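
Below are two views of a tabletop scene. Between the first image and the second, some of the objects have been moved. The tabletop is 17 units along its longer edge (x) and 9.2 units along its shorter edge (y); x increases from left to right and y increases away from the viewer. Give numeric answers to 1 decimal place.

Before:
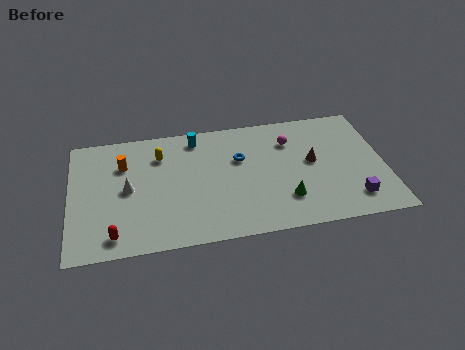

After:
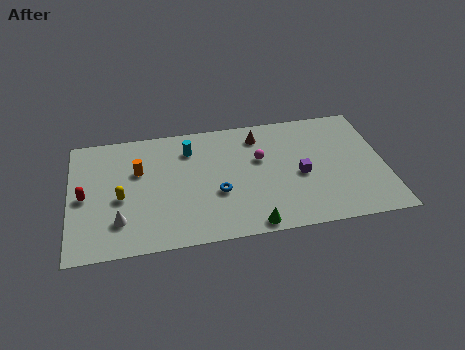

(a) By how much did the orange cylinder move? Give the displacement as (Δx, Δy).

(0.8, -0.6)

The orange cylinder started near (2.9, 6.5) and ended near (3.7, 5.9).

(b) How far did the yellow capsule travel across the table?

3.6

From (4.9, 6.9) to (2.7, 4.0), the yellow capsule covered √(2.2² + 2.9²) ≈ 3.6 units.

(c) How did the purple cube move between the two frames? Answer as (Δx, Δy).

(-2.7, 2.3)

From the two frames, the purple cube sits at roughly (15.1, 1.8) before and (12.4, 4.1) after.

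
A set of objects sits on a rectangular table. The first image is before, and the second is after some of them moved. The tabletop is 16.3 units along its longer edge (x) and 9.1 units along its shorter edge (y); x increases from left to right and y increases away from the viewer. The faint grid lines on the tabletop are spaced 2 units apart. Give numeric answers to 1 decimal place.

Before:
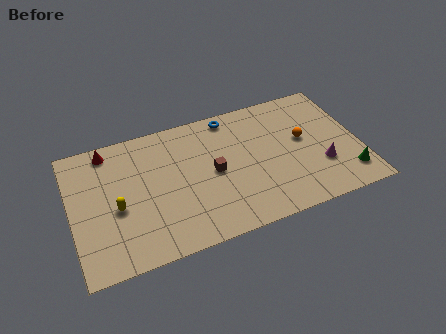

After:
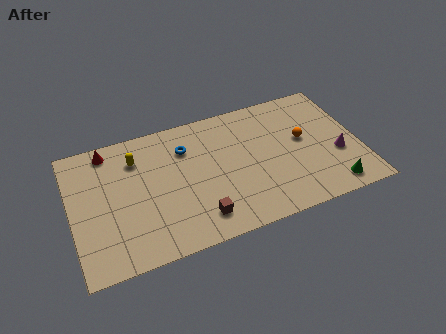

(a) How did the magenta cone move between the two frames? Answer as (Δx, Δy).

(1.0, 0.5)

The magenta cone was at about (14.0, 2.9) and moved to about (15.0, 3.4).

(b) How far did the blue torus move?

3.0

The blue torus moved from about (9.3, 8.1) to (6.6, 6.7), a distance of √(2.7² + 1.4²) ≈ 3.0.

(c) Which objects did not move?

the orange sphere and the red cone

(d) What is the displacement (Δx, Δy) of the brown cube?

(-1.1, -2.8)

The brown cube was at about (8.0, 4.5) and moved to about (6.9, 1.7).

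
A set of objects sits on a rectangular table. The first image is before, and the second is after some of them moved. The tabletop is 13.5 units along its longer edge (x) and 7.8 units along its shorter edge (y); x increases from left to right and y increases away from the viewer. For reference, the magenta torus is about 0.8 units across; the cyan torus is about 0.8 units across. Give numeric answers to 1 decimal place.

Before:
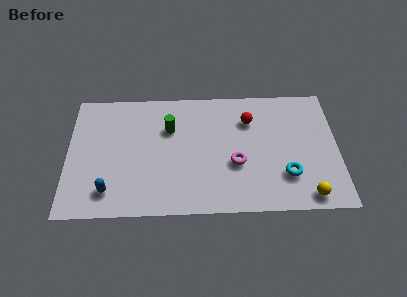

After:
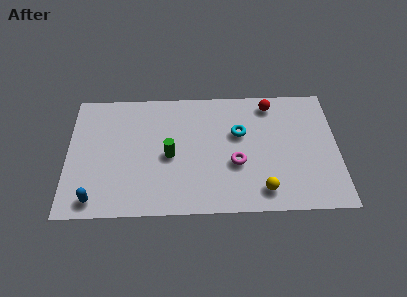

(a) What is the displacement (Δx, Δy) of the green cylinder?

(0.0, -1.7)

From the two frames, the green cylinder sits at roughly (5.1, 5.3) before and (5.1, 3.6) after.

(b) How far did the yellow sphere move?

2.2

The yellow sphere moved from about (11.9, 0.9) to (9.7, 1.3), a distance of √(2.2² + 0.4²) ≈ 2.2.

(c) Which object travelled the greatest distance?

the cyan torus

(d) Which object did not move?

the magenta torus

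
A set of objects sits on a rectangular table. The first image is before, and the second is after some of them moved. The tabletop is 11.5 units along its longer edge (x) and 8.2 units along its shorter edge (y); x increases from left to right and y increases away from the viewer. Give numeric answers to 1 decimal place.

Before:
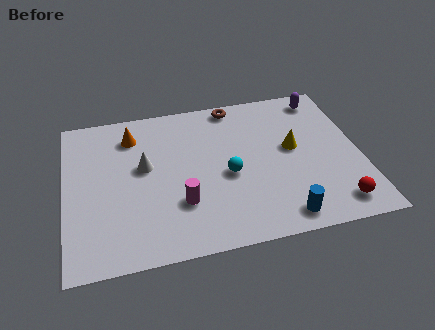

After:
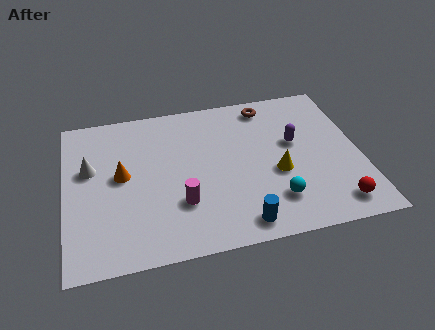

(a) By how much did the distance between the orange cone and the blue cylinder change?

-2.2

They were about 7.8 units apart before and 5.6 after — 2.2 units closer together.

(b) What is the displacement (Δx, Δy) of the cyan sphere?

(1.7, -1.7)

From the two frames, the cyan sphere sits at roughly (6.3, 3.6) before and (8.0, 1.9) after.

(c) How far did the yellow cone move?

1.4

From (8.9, 4.5) to (8.2, 3.3), the yellow cone covered √(0.7² + 1.2²) ≈ 1.4 units.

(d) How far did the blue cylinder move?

1.6

The blue cylinder was near (8.2, 1.0) before and (6.6, 1.0) after, so it travelled √(1.6² + 0.0²) ≈ 1.6 units.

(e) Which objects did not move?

the red sphere and the magenta cylinder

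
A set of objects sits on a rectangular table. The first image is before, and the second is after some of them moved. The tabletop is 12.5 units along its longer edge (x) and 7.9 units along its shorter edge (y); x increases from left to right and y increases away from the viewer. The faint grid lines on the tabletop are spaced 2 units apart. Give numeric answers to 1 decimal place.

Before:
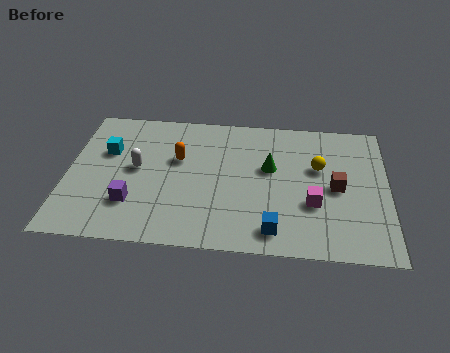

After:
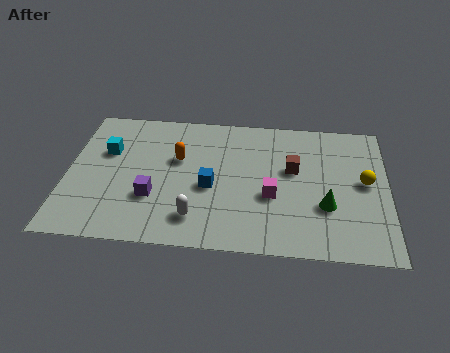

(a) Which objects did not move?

the orange capsule and the cyan cube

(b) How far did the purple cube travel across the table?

0.9

The purple cube was near (2.6, 2.2) before and (3.4, 2.6) after, so it travelled √(0.8² + 0.4²) ≈ 0.9 units.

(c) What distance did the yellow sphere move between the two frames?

1.9

The yellow sphere was near (9.8, 4.9) before and (11.6, 4.2) after, so it travelled √(1.8² + 0.7²) ≈ 1.9 units.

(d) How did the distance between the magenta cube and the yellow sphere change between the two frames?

+1.7

Before: roughly 2.1 units apart; after: 3.8. That's 1.7 units further apart.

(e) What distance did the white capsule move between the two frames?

3.5

The white capsule was near (2.7, 4.2) before and (5.1, 1.6) after, so it travelled √(2.4² + 2.6²) ≈ 3.5 units.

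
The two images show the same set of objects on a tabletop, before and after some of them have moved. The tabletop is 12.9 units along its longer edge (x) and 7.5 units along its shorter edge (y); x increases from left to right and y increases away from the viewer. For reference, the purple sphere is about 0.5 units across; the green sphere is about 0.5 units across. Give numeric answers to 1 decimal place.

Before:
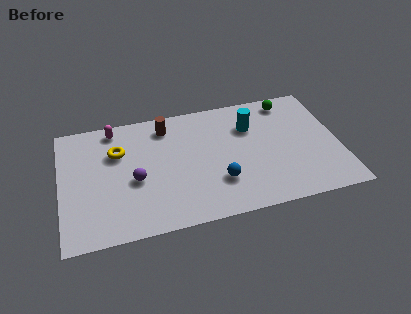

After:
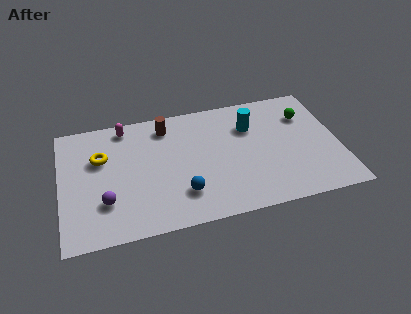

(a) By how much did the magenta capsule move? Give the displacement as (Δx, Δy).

(0.5, 0.0)

The magenta capsule started near (2.6, 6.6) and ended near (3.1, 6.6).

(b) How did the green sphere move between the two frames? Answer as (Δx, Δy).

(0.7, -1.1)

The green sphere started near (10.8, 6.5) and ended near (11.5, 5.4).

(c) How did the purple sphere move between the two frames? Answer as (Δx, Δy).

(-1.4, -1.0)

From the two frames, the purple sphere sits at roughly (3.4, 3.2) before and (2.0, 2.2) after.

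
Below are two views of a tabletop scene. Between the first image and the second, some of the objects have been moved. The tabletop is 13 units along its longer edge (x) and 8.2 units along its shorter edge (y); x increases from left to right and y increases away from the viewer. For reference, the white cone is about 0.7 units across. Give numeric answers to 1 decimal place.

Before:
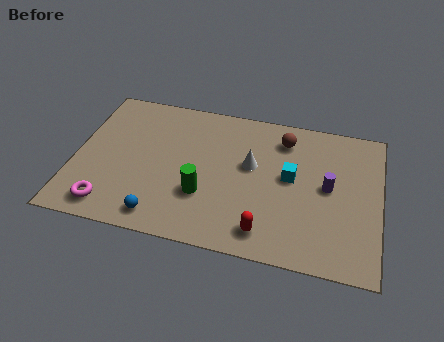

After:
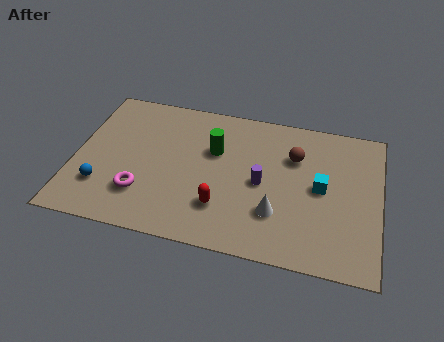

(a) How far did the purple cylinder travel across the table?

2.8

The purple cylinder moved from about (10.8, 4.3) to (8.0, 3.9), a distance of √(2.8² + 0.4²) ≈ 2.8.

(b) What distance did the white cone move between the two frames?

2.7

The white cone moved from about (7.5, 4.8) to (8.7, 2.4), a distance of √(1.2² + 2.4²) ≈ 2.7.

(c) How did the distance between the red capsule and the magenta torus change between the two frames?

-3.2

They were about 6.6 units apart before and 3.4 after — 3.2 units closer together.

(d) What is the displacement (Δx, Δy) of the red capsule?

(-1.9, 0.9)

The red capsule started near (8.3, 1.3) and ended near (6.4, 2.2).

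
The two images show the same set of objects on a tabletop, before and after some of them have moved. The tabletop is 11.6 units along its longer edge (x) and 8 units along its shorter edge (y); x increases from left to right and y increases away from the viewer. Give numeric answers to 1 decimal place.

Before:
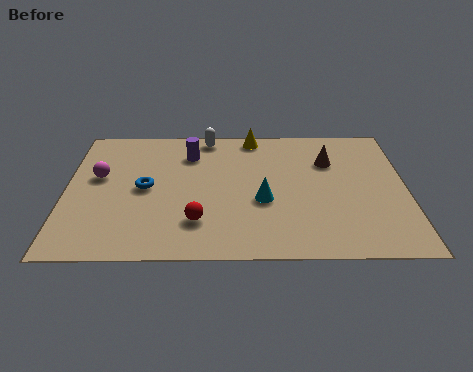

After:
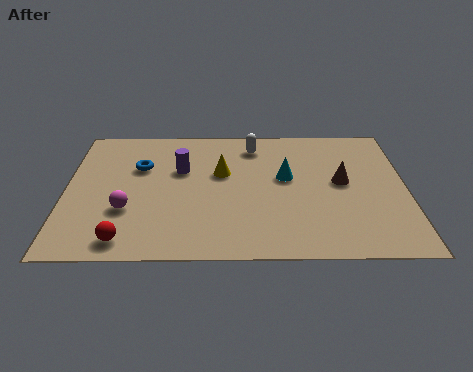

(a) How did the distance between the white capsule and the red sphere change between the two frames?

+1.9

The distance was about 5.2 in the first image and 7.1 in the second, so they moved 1.9 units further apart.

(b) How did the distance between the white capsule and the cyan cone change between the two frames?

-2.1

Before: roughly 4.4 units apart; after: 2.3. That's 2.1 units closer together.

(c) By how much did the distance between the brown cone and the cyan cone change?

-1.4

They were about 3.3 units apart before and 1.9 after — 1.4 units closer together.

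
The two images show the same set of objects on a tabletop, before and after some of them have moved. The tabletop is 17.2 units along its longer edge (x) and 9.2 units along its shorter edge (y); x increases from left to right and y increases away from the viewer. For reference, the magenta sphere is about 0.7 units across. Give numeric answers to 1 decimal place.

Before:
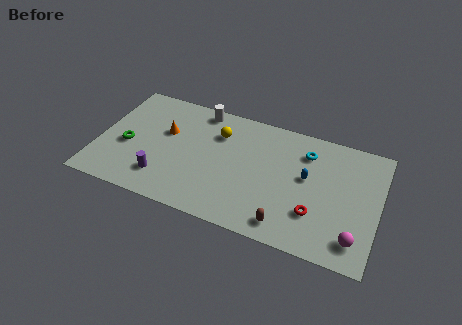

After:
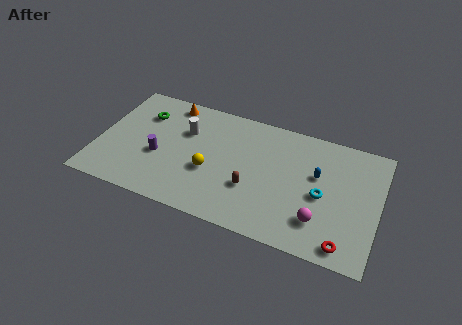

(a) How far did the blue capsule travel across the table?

0.7

The blue capsule moved from about (12.8, 5.2) to (13.4, 5.6), a distance of √(0.6² + 0.4²) ≈ 0.7.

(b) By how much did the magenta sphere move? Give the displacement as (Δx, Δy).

(-2.2, 0.6)

The magenta sphere started near (16.0, 1.7) and ended near (13.8, 2.3).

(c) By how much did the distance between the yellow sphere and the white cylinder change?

+1.2

The distance was about 2.0 in the first image and 3.2 in the second, so they moved 1.2 units further apart.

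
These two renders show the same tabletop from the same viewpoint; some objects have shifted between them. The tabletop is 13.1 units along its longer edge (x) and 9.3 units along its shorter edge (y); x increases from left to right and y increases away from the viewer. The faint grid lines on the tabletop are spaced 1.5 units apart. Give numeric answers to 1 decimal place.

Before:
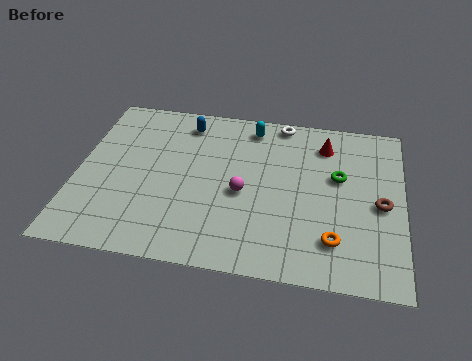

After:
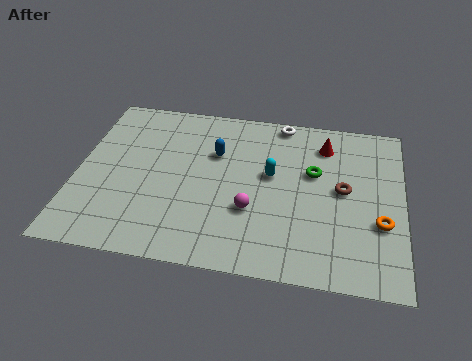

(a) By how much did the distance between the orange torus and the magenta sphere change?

+0.9

They were about 4.2 units apart before and 5.1 after — 0.9 units further apart.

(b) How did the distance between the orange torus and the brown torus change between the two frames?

-0.6

Before: roughly 2.8 units apart; after: 2.2. That's 0.6 units closer together.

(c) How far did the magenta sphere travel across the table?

1.0

From (6.7, 4.1) to (7.1, 3.2), the magenta sphere covered √(0.4² + 0.9²) ≈ 1.0 units.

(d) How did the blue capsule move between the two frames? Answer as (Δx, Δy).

(1.3, -1.6)

The blue capsule started near (4.2, 7.8) and ended near (5.5, 6.2).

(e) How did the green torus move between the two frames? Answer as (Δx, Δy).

(-1.0, 0.1)

The green torus was at about (10.5, 5.6) and moved to about (9.5, 5.7).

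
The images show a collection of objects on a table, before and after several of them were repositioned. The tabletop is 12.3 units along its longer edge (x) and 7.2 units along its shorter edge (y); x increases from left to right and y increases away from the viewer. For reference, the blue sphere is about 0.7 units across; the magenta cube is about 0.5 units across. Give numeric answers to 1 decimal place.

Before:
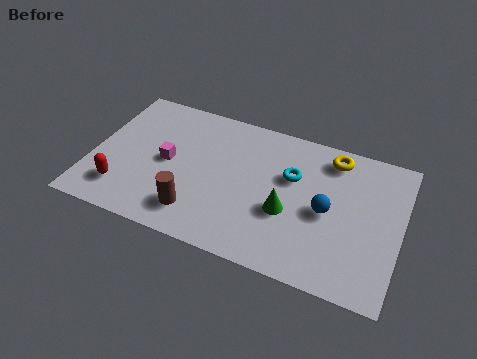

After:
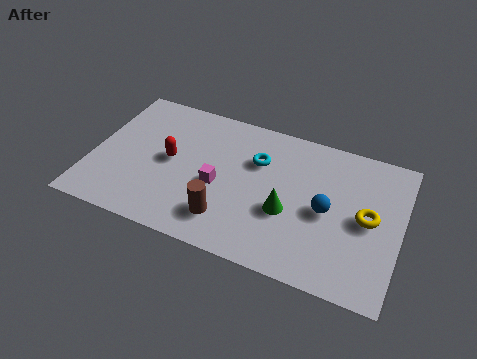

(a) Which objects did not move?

the blue sphere and the green cone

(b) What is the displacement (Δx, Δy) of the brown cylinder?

(1.2, 0.1)

The brown cylinder was at about (4.4, 1.5) and moved to about (5.6, 1.6).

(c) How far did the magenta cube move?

2.2

The magenta cube was near (3.0, 3.6) before and (5.1, 3.1) after, so it travelled √(2.1² + 0.5²) ≈ 2.2 units.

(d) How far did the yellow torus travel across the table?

3.0

From (9.4, 6.1) to (11.0, 3.6), the yellow torus covered √(1.6² + 2.5²) ≈ 3.0 units.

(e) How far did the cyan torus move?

1.4

From (7.9, 4.6) to (6.5, 4.9), the cyan torus covered √(1.4² + 0.3²) ≈ 1.4 units.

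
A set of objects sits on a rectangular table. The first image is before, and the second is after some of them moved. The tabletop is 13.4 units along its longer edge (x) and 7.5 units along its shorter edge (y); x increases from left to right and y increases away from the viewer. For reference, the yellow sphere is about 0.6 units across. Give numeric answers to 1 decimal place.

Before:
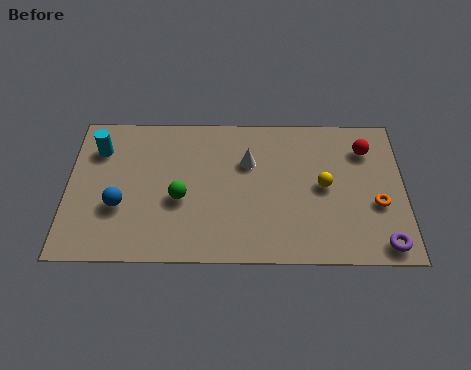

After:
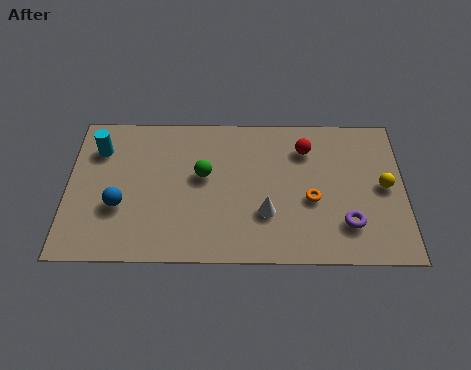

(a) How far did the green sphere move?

1.5

The green sphere was near (4.5, 3.1) before and (5.4, 4.3) after, so it travelled √(0.9² + 1.2²) ≈ 1.5 units.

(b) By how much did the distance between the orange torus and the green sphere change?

-3.3

The distance was about 7.8 in the first image and 4.5 in the second, so they moved 3.3 units closer together.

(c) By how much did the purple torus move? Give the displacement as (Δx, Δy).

(-1.4, 1.0)

From the two frames, the purple torus sits at roughly (12.5, 0.9) before and (11.1, 1.9) after.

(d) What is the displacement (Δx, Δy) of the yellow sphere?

(2.4, 0.0)

The yellow sphere started near (10.2, 3.8) and ended near (12.6, 3.8).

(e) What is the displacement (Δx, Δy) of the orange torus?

(-2.6, 0.2)

The orange torus started near (12.3, 2.9) and ended near (9.7, 3.1).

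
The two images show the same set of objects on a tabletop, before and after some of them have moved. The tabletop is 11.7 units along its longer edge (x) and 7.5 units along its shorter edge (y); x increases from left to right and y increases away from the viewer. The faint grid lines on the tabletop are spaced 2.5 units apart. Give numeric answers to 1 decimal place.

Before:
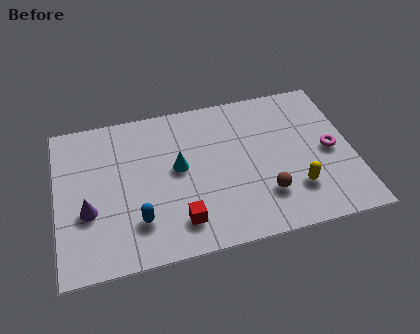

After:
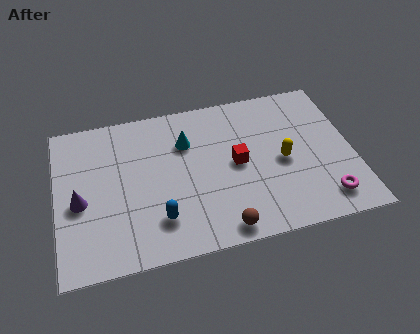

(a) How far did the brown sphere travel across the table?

2.2

From (8.1, 2.0) to (6.3, 0.8), the brown sphere covered √(1.8² + 1.2²) ≈ 2.2 units.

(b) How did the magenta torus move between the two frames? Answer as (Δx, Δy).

(-0.4, -2.3)

From the two frames, the magenta torus sits at roughly (10.8, 3.6) before and (10.4, 1.3) after.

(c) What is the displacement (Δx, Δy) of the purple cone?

(-0.3, 0.5)

From the two frames, the purple cone sits at roughly (1.2, 2.8) before and (0.9, 3.3) after.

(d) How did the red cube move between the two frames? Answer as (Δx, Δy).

(2.4, 2.3)

The red cube started near (4.7, 1.5) and ended near (7.1, 3.8).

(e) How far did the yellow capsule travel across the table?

1.6

The yellow capsule was near (9.3, 2.0) before and (8.9, 3.5) after, so it travelled √(0.4² + 1.5²) ≈ 1.6 units.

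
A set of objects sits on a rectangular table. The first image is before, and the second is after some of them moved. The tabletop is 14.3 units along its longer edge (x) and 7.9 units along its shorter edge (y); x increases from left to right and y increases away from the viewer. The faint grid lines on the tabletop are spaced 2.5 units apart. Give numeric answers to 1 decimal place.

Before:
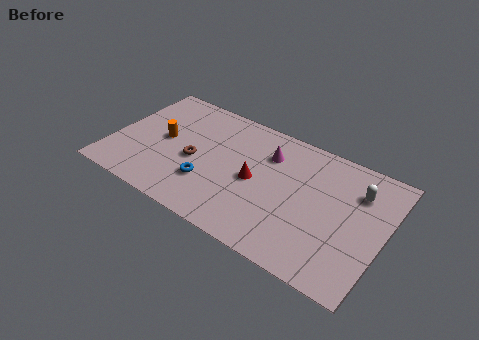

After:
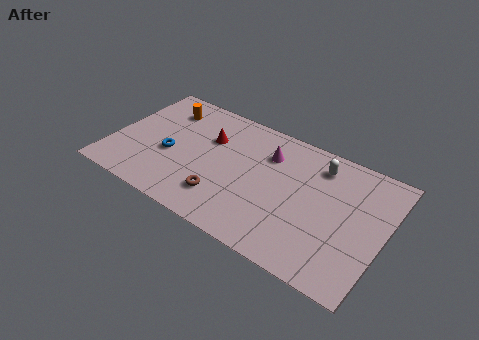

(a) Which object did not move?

the magenta cone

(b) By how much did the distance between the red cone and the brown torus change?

+0.4

Before: roughly 3.2 units apart; after: 3.6. That's 0.4 units further apart.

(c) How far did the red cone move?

3.1

The red cone was near (7.6, 3.8) before and (4.9, 5.3) after, so it travelled √(2.7² + 1.5²) ≈ 3.1 units.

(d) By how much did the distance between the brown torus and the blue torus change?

+2.0

The distance was about 1.4 in the first image and 3.4 in the second, so they moved 2.0 units further apart.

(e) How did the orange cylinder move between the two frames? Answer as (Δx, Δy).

(-0.3, 2.1)

From the two frames, the orange cylinder sits at roughly (2.6, 4.1) before and (2.3, 6.2) after.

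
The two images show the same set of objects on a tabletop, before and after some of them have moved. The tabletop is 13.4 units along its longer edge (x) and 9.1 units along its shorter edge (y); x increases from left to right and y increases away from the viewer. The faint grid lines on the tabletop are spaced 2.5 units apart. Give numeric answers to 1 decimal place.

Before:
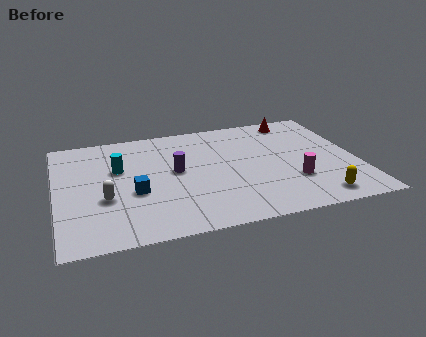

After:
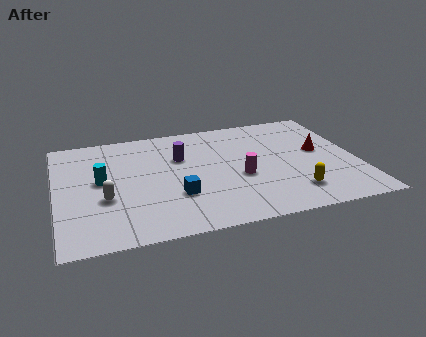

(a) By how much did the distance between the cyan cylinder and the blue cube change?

+1.6

Before: roughly 2.2 units apart; after: 3.8. That's 1.6 units further apart.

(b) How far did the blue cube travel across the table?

1.9

From (3.4, 3.6) to (5.2, 2.9), the blue cube covered √(1.8² + 0.7²) ≈ 1.9 units.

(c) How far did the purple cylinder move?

1.1

From (5.3, 4.9) to (5.6, 6.0), the purple cylinder covered √(0.3² + 1.1²) ≈ 1.1 units.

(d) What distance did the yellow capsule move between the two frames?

1.2

The yellow capsule was near (11.3, 1.2) before and (10.3, 1.9) after, so it travelled √(1.0² + 0.7²) ≈ 1.2 units.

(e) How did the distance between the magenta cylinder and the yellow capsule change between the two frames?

+1.0

Before: roughly 1.8 units apart; after: 2.8. That's 1.0 units further apart.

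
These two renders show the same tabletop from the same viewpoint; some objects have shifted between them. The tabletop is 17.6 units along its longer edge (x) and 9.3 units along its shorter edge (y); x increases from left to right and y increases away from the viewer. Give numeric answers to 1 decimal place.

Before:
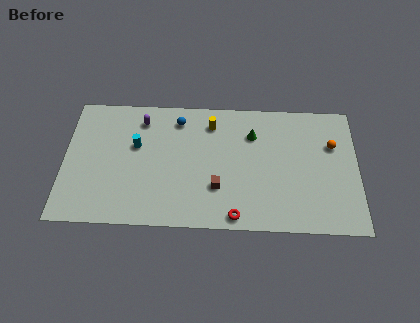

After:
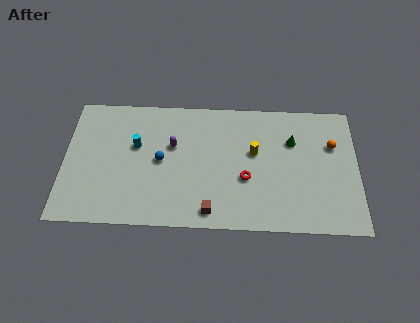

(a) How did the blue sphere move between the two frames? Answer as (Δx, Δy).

(-1.0, -3.0)

The blue sphere started near (6.8, 7.7) and ended near (5.8, 4.7).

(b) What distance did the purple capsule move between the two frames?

2.6

The purple capsule was near (4.6, 7.6) before and (6.5, 5.8) after, so it travelled √(1.9² + 1.8²) ≈ 2.6 units.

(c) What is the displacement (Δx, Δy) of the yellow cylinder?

(2.6, -2.0)

The yellow cylinder was at about (8.8, 7.5) and moved to about (11.4, 5.5).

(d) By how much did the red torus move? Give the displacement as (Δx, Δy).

(0.6, 2.7)

From the two frames, the red torus sits at roughly (10.3, 0.9) before and (10.9, 3.6) after.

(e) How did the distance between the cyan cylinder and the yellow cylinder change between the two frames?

+2.3

They were about 4.8 units apart before and 7.1 after — 2.3 units further apart.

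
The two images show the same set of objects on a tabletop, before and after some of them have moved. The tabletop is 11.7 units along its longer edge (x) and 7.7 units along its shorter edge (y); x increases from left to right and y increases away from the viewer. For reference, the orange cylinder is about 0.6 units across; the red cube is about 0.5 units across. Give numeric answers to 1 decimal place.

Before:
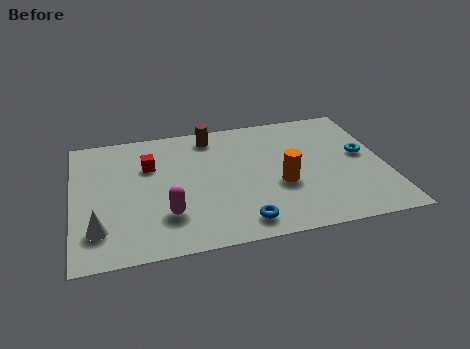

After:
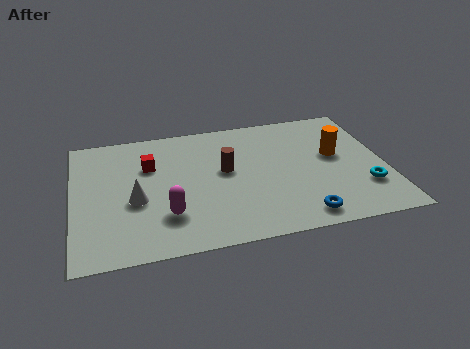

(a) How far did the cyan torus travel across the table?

2.0

The cyan torus moved from about (10.9, 4.2) to (10.8, 2.2), a distance of √(0.1² + 2.0²) ≈ 2.0.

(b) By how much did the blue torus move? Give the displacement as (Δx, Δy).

(2.2, -0.1)

From the two frames, the blue torus sits at roughly (6.1, 1.1) before and (8.3, 1.0) after.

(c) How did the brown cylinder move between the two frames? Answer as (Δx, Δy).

(0.4, -2.3)

The brown cylinder started near (5.3, 6.6) and ended near (5.7, 4.3).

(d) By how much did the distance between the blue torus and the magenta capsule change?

+2.1

They were about 2.9 units apart before and 5.0 after — 2.1 units further apart.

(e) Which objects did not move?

the magenta capsule and the red cube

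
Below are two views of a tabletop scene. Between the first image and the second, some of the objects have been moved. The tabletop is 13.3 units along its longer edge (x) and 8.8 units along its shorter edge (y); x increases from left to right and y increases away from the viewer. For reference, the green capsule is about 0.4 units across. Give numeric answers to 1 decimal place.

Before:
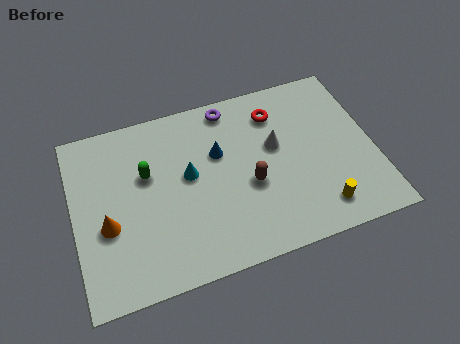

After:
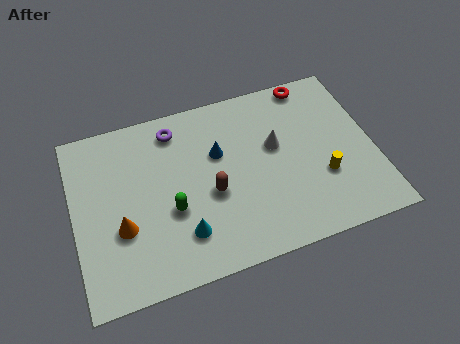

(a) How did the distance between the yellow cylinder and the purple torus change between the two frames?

+0.4

The distance was about 7.2 in the first image and 7.6 in the second, so they moved 0.4 units further apart.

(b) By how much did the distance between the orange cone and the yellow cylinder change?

-0.5

The distance was about 9.4 in the first image and 8.9 in the second, so they moved 0.5 units closer together.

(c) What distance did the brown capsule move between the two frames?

1.7

The brown capsule moved from about (7.7, 3.6) to (6.0, 3.7), a distance of √(1.7² + 0.1²) ≈ 1.7.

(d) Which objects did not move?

the blue cone and the white cone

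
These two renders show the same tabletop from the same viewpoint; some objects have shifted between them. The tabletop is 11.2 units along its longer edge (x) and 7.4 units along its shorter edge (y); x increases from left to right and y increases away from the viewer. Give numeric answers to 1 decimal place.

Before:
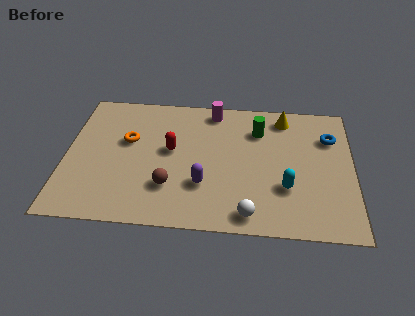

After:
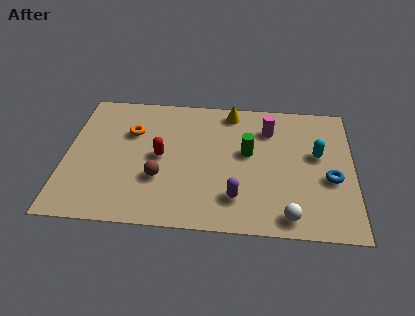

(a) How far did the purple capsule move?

1.4

From (5.4, 2.3) to (6.7, 1.7), the purple capsule covered √(1.3² + 0.6²) ≈ 1.4 units.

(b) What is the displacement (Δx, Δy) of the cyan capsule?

(1.2, 1.9)

From the two frames, the cyan capsule sits at roughly (8.6, 2.4) before and (9.8, 4.3) after.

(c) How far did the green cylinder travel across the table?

1.4

From (7.5, 5.5) to (7.1, 4.2), the green cylinder covered √(0.4² + 1.3²) ≈ 1.4 units.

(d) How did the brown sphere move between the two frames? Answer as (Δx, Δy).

(-0.4, 0.4)

The brown sphere was at about (4.1, 2.1) and moved to about (3.7, 2.5).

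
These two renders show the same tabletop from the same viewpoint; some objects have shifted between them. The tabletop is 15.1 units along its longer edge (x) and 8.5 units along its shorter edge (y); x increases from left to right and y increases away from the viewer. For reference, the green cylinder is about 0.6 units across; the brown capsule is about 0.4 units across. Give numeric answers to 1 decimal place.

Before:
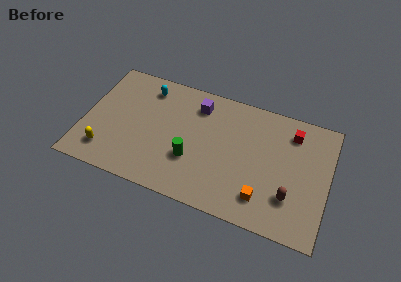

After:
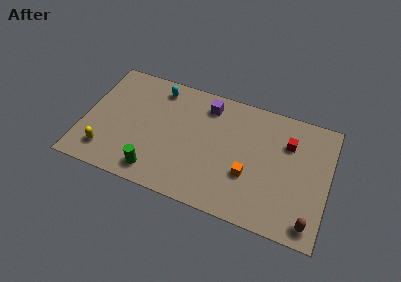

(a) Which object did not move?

the yellow capsule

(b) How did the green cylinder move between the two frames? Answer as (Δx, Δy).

(-2.1, -1.6)

The green cylinder was at about (6.8, 2.9) and moved to about (4.7, 1.3).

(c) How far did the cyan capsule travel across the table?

0.7

From (3.6, 7.0) to (4.3, 7.2), the cyan capsule covered √(0.7² + 0.2²) ≈ 0.7 units.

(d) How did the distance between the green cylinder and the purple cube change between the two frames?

+2.4

Before: roughly 3.9 units apart; after: 6.3. That's 2.4 units further apart.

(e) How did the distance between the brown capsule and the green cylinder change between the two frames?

+3.4

They were about 6.1 units apart before and 9.5 after — 3.4 units further apart.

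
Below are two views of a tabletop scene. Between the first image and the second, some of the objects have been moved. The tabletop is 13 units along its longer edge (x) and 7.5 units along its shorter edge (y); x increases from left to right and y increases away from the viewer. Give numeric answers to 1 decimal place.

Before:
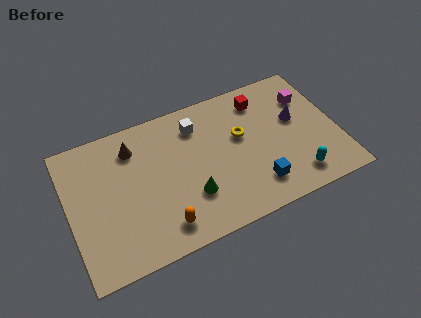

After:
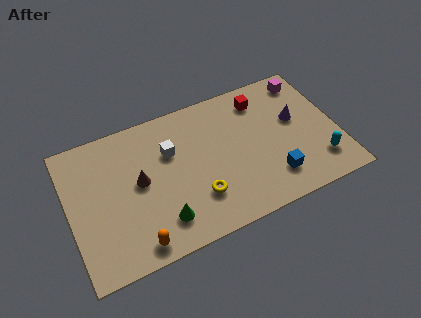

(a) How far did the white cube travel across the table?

1.7

The white cube was near (6.4, 5.9) before and (5.0, 5.0) after, so it travelled √(1.4² + 0.9²) ≈ 1.7 units.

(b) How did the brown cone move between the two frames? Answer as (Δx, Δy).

(0.1, -1.9)

The brown cone was at about (3.3, 5.9) and moved to about (3.4, 4.0).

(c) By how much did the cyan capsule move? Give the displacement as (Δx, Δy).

(1.2, 0.4)

The cyan capsule was at about (10.7, 1.3) and moved to about (11.9, 1.7).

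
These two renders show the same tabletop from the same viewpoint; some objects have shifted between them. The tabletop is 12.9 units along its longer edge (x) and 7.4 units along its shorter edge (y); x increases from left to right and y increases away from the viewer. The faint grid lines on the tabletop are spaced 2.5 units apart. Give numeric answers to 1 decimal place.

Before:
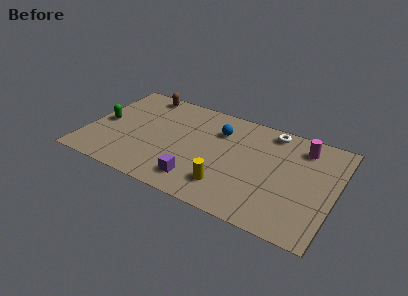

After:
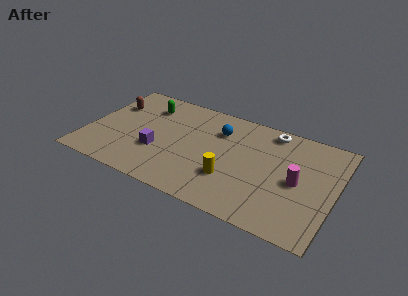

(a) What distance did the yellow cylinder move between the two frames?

0.6

The yellow cylinder was near (7.6, 1.7) before and (7.7, 2.3) after, so it travelled √(0.1² + 0.6²) ≈ 0.6 units.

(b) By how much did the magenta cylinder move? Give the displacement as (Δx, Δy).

(0.0, -2.5)

The magenta cylinder was at about (11.0, 6.0) and moved to about (11.0, 3.5).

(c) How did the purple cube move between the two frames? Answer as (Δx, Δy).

(-2.3, 1.2)

The purple cube was at about (6.1, 1.4) and moved to about (3.8, 2.6).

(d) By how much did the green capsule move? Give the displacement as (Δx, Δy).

(2.0, 2.1)

The green capsule started near (0.8, 3.6) and ended near (2.8, 5.7).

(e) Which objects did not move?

the blue sphere and the white torus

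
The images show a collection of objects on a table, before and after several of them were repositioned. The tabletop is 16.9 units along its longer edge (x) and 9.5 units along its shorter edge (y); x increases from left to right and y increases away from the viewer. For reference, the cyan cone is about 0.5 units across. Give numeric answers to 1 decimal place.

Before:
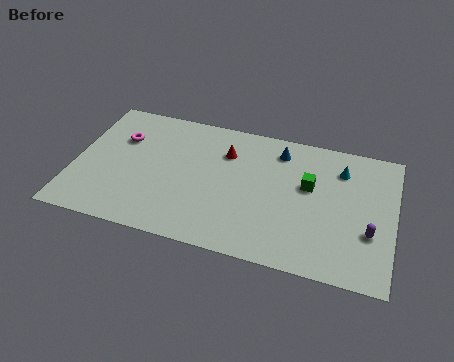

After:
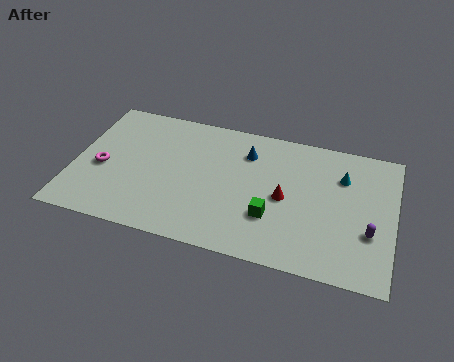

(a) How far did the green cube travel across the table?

3.2

The green cube was near (12.4, 5.7) before and (10.6, 3.0) after, so it travelled √(1.8² + 2.7²) ≈ 3.2 units.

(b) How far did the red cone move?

4.1

The red cone moved from about (7.9, 6.9) to (11.2, 4.5), a distance of √(3.3² + 2.4²) ≈ 4.1.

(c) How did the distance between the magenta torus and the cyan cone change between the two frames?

+1.2

Before: roughly 11.7 units apart; after: 12.9. That's 1.2 units further apart.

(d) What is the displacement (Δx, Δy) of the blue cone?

(-1.7, -0.6)

The blue cone started near (10.7, 7.8) and ended near (9.0, 7.2).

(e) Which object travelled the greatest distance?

the red cone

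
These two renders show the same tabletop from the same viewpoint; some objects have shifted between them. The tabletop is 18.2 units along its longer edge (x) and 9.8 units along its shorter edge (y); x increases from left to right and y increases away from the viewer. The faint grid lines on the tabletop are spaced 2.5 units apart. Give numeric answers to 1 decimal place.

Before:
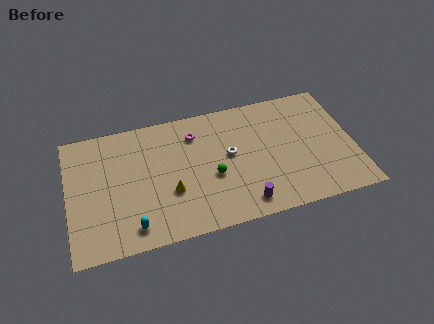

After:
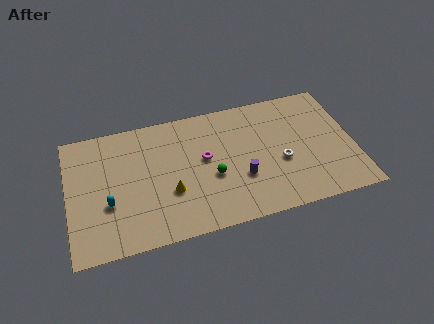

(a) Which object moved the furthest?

the white torus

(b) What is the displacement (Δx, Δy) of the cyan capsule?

(-1.4, 2.1)

The cyan capsule started near (3.9, 1.5) and ended near (2.5, 3.6).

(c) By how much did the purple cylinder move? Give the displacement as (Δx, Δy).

(0.0, 2.0)

From the two frames, the purple cylinder sits at roughly (10.9, 1.4) before and (10.9, 3.4) after.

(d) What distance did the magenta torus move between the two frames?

2.2

The magenta torus was near (8.2, 7.6) before and (8.7, 5.5) after, so it travelled √(0.5² + 2.1²) ≈ 2.2 units.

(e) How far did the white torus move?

3.5

From (10.3, 5.4) to (13.5, 4.0), the white torus covered √(3.2² + 1.4²) ≈ 3.5 units.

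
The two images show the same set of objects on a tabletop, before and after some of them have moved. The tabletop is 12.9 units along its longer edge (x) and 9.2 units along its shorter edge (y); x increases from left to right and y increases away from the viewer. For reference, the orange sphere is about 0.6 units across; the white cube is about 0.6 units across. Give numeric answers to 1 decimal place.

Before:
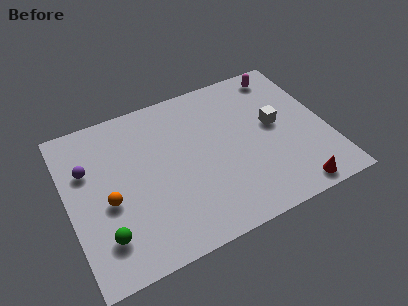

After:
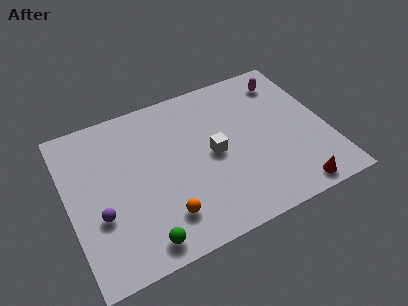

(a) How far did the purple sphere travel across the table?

2.8

From (1.1, 6.1) to (1.4, 3.3), the purple sphere covered √(0.3² + 2.8²) ≈ 2.8 units.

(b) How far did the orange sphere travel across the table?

3.1

From (1.9, 3.9) to (4.4, 2.0), the orange sphere covered √(2.5² + 1.9²) ≈ 3.1 units.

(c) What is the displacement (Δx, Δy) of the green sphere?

(1.7, -1.0)

The green sphere started near (1.5, 2.1) and ended near (3.2, 1.1).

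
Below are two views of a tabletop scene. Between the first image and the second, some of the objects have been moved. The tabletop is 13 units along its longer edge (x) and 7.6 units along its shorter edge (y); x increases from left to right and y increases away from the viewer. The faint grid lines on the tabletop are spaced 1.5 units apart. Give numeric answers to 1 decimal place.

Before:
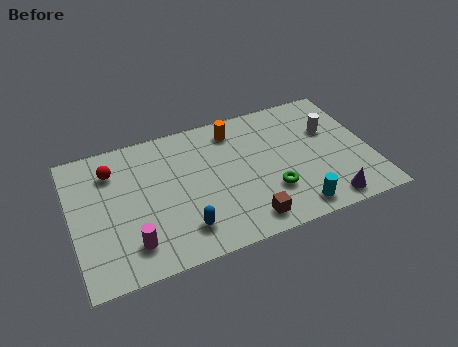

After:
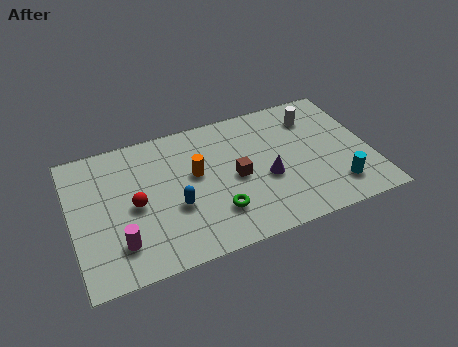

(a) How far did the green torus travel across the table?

2.4

The green torus was near (8.5, 2.3) before and (6.1, 2.0) after, so it travelled √(2.4² + 0.3²) ≈ 2.4 units.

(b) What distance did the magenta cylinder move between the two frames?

0.5

From (2.4, 1.6) to (1.9, 1.8), the magenta cylinder covered √(0.5² + 0.2²) ≈ 0.5 units.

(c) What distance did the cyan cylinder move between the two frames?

2.0

The cyan cylinder moved from about (9.4, 1.0) to (11.3, 1.6), a distance of √(1.9² + 0.6²) ≈ 2.0.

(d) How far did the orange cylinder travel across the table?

2.7

From (7.3, 6.3) to (5.4, 4.4), the orange cylinder covered √(1.9² + 1.9²) ≈ 2.7 units.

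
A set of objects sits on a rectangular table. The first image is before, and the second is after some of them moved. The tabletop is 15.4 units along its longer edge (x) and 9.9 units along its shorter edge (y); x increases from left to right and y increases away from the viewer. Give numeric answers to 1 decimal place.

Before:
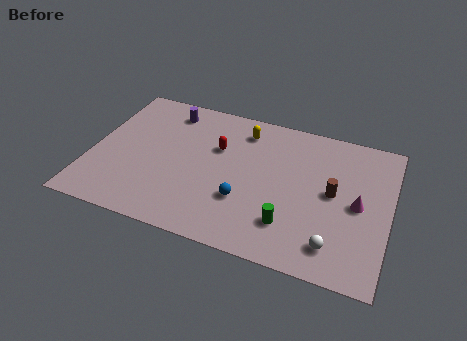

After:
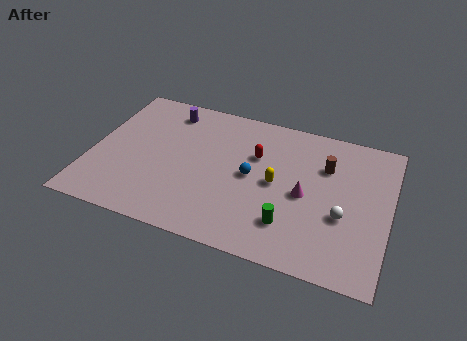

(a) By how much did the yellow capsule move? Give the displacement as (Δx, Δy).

(2.0, -3.2)

The yellow capsule started near (7.6, 8.1) and ended near (9.6, 4.9).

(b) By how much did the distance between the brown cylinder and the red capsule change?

-2.6

The distance was about 6.2 in the first image and 3.6 in the second, so they moved 2.6 units closer together.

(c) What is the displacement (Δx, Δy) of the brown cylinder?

(-0.5, 1.7)

From the two frames, the brown cylinder sits at roughly (12.5, 5.2) before and (12.0, 6.9) after.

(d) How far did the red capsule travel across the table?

2.0

The red capsule was near (6.4, 6.4) before and (8.4, 6.5) after, so it travelled √(2.0² + 0.1²) ≈ 2.0 units.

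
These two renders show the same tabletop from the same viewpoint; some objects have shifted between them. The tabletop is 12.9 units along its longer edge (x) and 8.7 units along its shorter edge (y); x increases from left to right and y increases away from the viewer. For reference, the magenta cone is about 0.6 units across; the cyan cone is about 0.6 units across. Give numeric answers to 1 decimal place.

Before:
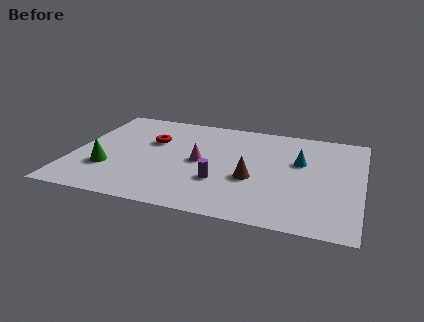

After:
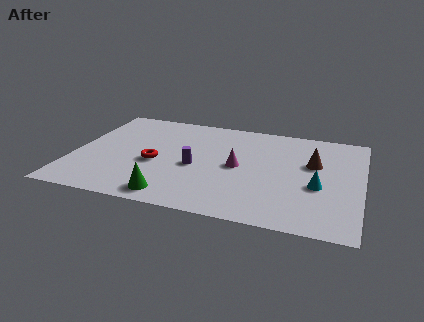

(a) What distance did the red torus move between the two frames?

1.9

The red torus moved from about (3.4, 5.6) to (3.7, 3.7), a distance of √(0.3² + 1.9²) ≈ 1.9.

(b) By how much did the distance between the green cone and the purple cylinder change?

-2.2

Before: roughly 5.0 units apart; after: 2.8. That's 2.2 units closer together.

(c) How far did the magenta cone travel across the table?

1.7

The magenta cone was near (5.7, 4.3) before and (7.4, 4.3) after, so it travelled √(1.7² + 0.0²) ≈ 1.7 units.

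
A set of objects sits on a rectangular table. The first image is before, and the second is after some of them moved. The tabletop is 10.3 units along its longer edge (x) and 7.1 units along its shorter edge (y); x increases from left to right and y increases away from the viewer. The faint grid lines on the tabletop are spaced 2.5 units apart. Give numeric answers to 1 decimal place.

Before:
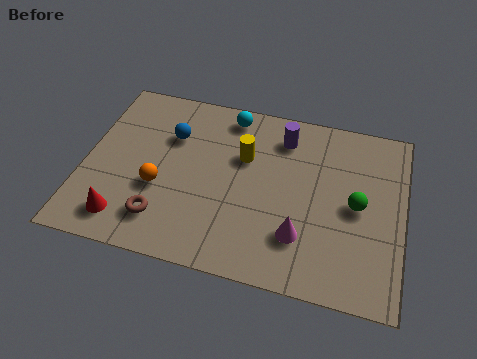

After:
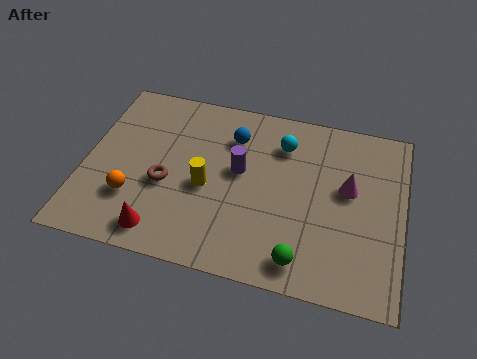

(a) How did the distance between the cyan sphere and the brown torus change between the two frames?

-0.6

Before: roughly 5.0 units apart; after: 4.4. That's 0.6 units closer together.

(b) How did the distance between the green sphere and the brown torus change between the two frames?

-1.5

They were about 6.4 units apart before and 4.9 after — 1.5 units closer together.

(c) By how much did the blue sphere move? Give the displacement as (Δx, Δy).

(2.0, 0.4)

The blue sphere was at about (2.7, 4.9) and moved to about (4.7, 5.3).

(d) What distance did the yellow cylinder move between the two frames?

1.9

The yellow cylinder moved from about (5.1, 4.6) to (4.0, 3.1), a distance of √(1.1² + 1.5²) ≈ 1.9.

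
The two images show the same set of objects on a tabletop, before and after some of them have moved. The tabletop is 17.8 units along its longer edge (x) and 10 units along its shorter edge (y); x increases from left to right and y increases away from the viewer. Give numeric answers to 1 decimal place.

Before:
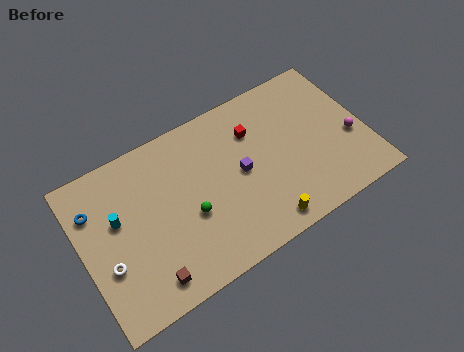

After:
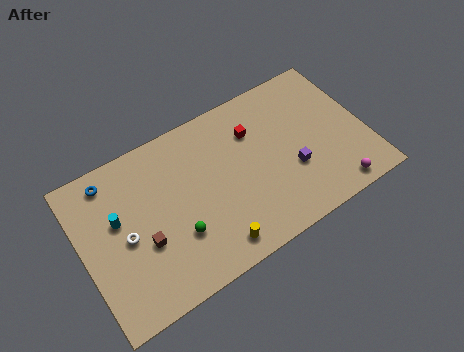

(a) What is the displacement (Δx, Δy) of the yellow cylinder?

(-3.1, 0.2)

From the two frames, the yellow cylinder sits at roughly (10.7, 1.2) before and (7.6, 1.4) after.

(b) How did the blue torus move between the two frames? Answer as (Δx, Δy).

(1.2, 1.3)

The blue torus was at about (1.0, 7.3) and moved to about (2.2, 8.6).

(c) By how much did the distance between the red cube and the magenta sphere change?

+0.8

They were about 6.6 units apart before and 7.4 after — 0.8 units further apart.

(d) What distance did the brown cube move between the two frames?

2.3

The brown cube was near (3.5, 1.5) before and (3.6, 3.8) after, so it travelled √(0.1² + 2.3²) ≈ 2.3 units.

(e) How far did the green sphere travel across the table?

1.2

From (6.5, 4.0) to (5.6, 3.2), the green sphere covered √(0.9² + 0.8²) ≈ 1.2 units.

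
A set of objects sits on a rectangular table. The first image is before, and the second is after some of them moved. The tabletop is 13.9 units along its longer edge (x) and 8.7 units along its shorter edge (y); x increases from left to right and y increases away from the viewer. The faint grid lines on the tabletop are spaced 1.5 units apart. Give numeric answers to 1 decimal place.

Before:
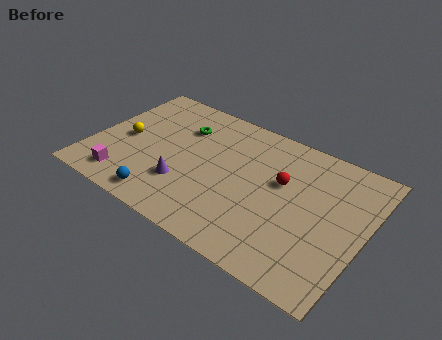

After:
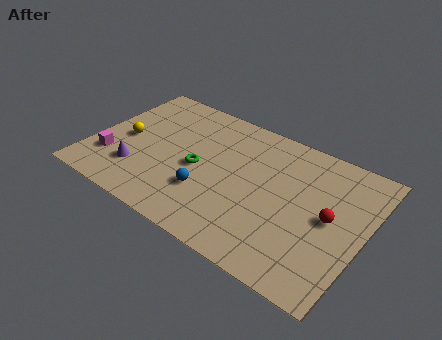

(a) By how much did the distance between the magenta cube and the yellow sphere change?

-1.0

The distance was about 2.7 in the first image and 1.7 in the second, so they moved 1.0 units closer together.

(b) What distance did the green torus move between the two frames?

2.6

The green torus moved from about (4.2, 6.3) to (5.5, 4.0), a distance of √(1.3² + 2.3²) ≈ 2.6.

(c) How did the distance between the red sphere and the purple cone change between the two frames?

+4.5

The distance was about 5.3 in the first image and 9.8 in the second, so they moved 4.5 units further apart.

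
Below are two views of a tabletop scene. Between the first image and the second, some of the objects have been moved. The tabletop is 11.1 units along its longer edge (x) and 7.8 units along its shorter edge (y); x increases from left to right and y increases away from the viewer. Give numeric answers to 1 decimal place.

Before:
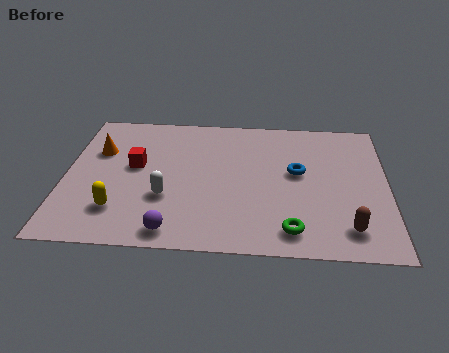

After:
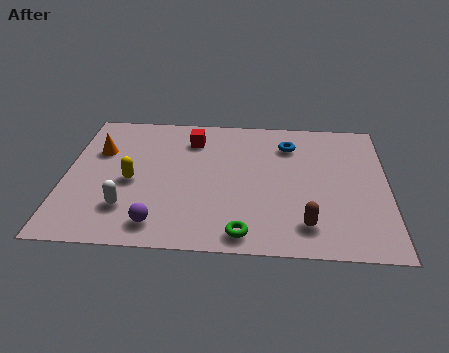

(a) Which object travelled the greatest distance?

the red cube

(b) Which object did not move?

the orange cone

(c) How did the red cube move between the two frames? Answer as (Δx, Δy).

(1.9, 1.7)

The red cube started near (2.4, 4.4) and ended near (4.3, 6.1).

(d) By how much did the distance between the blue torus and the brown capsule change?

+1.1

Before: roughly 3.4 units apart; after: 4.5. That's 1.1 units further apart.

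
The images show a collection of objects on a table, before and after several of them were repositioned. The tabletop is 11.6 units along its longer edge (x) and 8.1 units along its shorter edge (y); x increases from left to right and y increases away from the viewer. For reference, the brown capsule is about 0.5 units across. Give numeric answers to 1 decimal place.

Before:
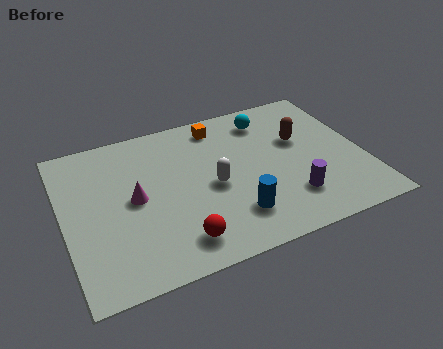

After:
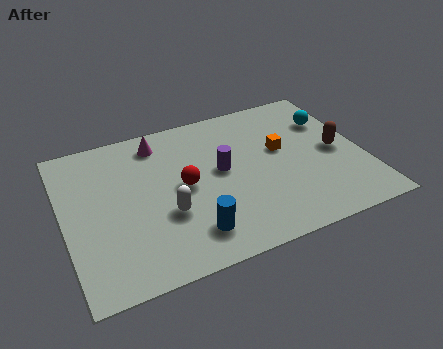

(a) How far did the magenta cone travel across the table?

3.0

The magenta cone moved from about (2.7, 4.1) to (3.9, 6.8), a distance of √(1.2² + 2.7²) ≈ 3.0.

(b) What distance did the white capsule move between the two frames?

2.1

From (5.7, 3.7) to (3.8, 2.9), the white capsule covered √(1.9² + 0.8²) ≈ 2.1 units.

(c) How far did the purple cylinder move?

3.4

The purple cylinder moved from about (8.5, 2.0) to (6.1, 4.4), a distance of √(2.4² + 2.4²) ≈ 3.4.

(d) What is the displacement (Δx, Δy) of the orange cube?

(2.2, -2.2)

The orange cube started near (6.3, 6.9) and ended near (8.5, 4.7).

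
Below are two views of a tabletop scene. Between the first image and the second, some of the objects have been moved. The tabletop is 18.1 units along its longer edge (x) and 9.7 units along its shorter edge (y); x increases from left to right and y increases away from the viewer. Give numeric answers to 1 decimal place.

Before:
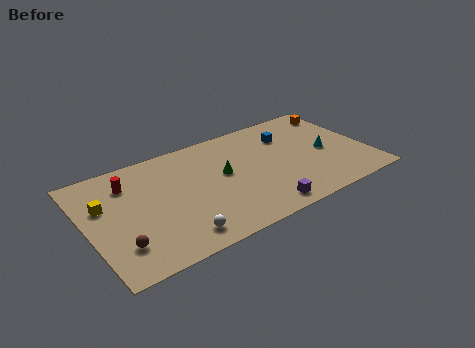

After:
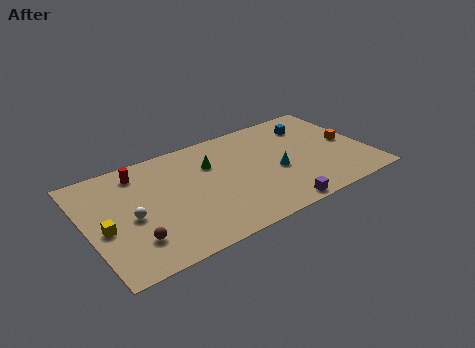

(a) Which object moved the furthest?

the white sphere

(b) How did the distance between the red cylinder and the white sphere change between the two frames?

-2.5

The distance was about 6.3 in the first image and 3.8 in the second, so they moved 2.5 units closer together.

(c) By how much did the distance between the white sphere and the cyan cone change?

-1.3

Before: roughly 10.7 units apart; after: 9.4. That's 1.3 units closer together.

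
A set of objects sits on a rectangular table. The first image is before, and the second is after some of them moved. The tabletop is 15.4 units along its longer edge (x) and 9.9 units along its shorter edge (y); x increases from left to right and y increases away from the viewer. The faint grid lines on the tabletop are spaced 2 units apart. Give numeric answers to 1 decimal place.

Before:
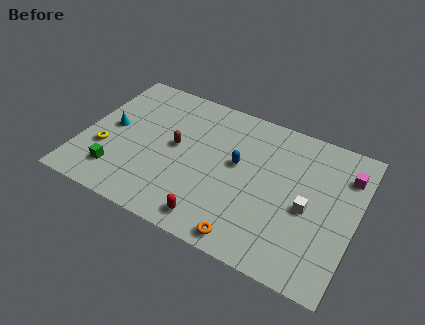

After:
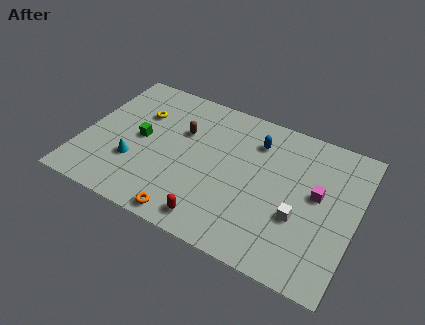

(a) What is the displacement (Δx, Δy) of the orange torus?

(-3.4, -0.1)

The orange torus was at about (9.9, 1.0) and moved to about (6.5, 0.9).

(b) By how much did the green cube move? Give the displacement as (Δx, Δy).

(0.9, 2.9)

The green cube was at about (2.3, 2.1) and moved to about (3.2, 5.0).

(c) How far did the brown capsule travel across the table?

1.2

From (5.2, 5.3) to (5.4, 6.5), the brown capsule covered √(0.2² + 1.2²) ≈ 1.2 units.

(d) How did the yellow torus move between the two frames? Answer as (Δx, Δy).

(1.5, 3.4)

The yellow torus was at about (1.4, 3.4) and moved to about (2.9, 6.8).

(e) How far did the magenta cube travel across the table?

2.4

The magenta cube moved from about (14.6, 7.5) to (13.2, 5.5), a distance of √(1.4² + 2.0²) ≈ 2.4.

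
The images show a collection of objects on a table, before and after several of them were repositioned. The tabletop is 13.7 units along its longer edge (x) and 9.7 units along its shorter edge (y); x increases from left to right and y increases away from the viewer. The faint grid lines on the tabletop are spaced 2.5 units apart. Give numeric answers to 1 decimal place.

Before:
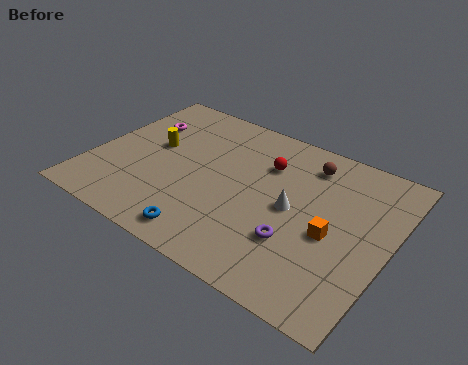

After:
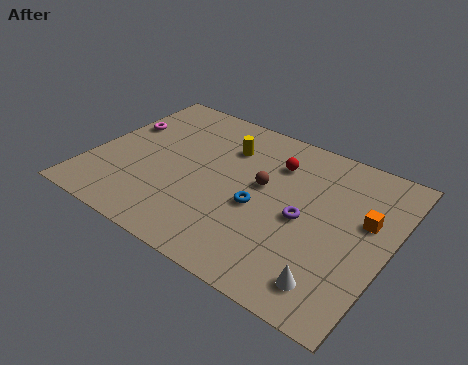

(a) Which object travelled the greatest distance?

the white cone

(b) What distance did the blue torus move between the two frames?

3.5

From (6.0, 1.2) to (7.9, 4.1), the blue torus covered √(1.9² + 2.9²) ≈ 3.5 units.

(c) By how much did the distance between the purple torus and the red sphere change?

-1.2

The distance was about 4.4 in the first image and 3.2 in the second, so they moved 1.2 units closer together.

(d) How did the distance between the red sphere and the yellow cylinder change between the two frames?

-3.0

They were about 5.3 units apart before and 2.3 after — 3.0 units closer together.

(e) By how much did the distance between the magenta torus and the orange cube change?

+1.8

Before: roughly 9.8 units apart; after: 11.6. That's 1.8 units further apart.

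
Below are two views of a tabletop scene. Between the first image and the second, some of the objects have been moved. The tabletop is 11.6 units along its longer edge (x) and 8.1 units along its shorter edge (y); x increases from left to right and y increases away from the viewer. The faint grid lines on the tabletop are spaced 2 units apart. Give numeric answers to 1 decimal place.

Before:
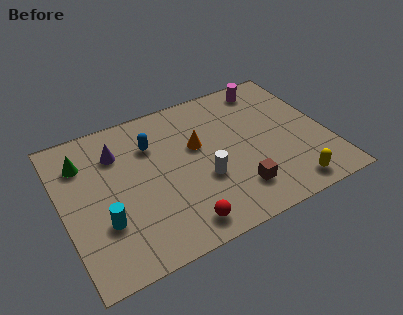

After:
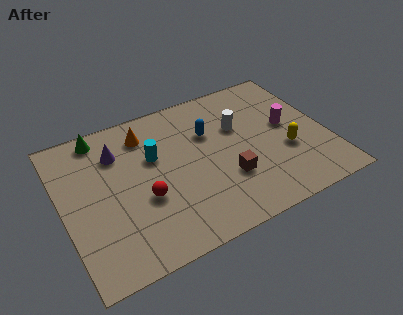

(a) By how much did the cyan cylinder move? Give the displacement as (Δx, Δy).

(2.5, 2.5)

The cyan cylinder was at about (1.6, 2.6) and moved to about (4.1, 5.1).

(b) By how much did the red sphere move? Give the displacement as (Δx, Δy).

(-1.3, 2.0)

From the two frames, the red sphere sits at roughly (4.7, 1.1) before and (3.4, 3.1) after.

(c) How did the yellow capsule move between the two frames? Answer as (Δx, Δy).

(0.2, 2.0)

The yellow capsule was at about (9.5, 1.0) and moved to about (9.7, 3.0).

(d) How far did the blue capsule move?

2.5

The blue capsule was near (4.1, 5.8) before and (6.6, 5.4) after, so it travelled √(2.5² + 0.4²) ≈ 2.5 units.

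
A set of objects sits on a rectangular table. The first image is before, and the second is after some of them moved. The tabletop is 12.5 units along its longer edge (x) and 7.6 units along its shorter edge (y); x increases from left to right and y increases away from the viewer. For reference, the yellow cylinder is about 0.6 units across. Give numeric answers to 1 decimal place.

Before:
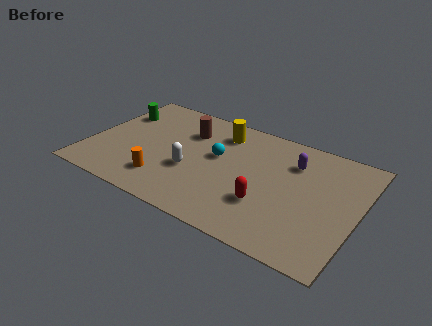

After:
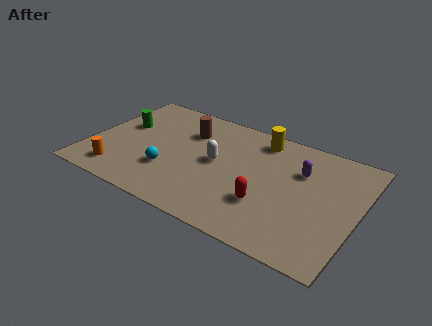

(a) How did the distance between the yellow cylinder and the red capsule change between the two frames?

-0.4

Before: roughly 4.6 units apart; after: 4.2. That's 0.4 units closer together.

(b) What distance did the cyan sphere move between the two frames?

2.8

The cyan sphere was near (5.9, 4.4) before and (3.9, 2.4) after, so it travelled √(2.0² + 2.0²) ≈ 2.8 units.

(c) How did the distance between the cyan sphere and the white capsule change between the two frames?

+0.8

The distance was about 1.8 in the first image and 2.6 in the second, so they moved 0.8 units further apart.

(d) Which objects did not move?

the brown cylinder and the red capsule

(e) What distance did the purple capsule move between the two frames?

0.6

The purple capsule was near (9.3, 5.6) before and (9.7, 5.2) after, so it travelled √(0.4² + 0.4²) ≈ 0.6 units.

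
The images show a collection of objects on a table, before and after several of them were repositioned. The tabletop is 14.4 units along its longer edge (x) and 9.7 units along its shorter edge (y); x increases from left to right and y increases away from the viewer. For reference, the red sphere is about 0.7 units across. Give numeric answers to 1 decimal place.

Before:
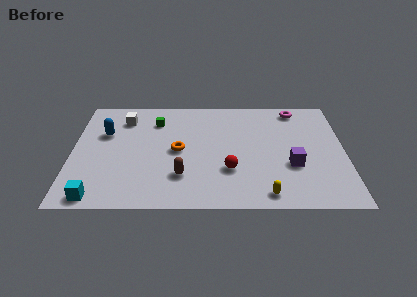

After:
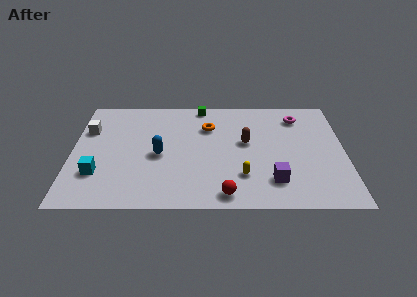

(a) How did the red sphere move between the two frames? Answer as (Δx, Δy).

(-0.2, -2.0)

The red sphere started near (8.3, 3.1) and ended near (8.1, 1.1).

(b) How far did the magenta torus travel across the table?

0.7

The magenta torus was near (11.9, 8.5) before and (12.0, 7.8) after, so it travelled √(0.1² + 0.7²) ≈ 0.7 units.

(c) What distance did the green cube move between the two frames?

2.8

The green cube was near (4.4, 7.4) before and (6.8, 8.8) after, so it travelled √(2.4² + 1.4²) ≈ 2.8 units.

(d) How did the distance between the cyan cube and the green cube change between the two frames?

+0.9

The distance was about 7.2 in the first image and 8.1 in the second, so they moved 0.9 units further apart.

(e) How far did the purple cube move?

1.6

From (11.6, 3.5) to (10.6, 2.2), the purple cube covered √(1.0² + 1.3²) ≈ 1.6 units.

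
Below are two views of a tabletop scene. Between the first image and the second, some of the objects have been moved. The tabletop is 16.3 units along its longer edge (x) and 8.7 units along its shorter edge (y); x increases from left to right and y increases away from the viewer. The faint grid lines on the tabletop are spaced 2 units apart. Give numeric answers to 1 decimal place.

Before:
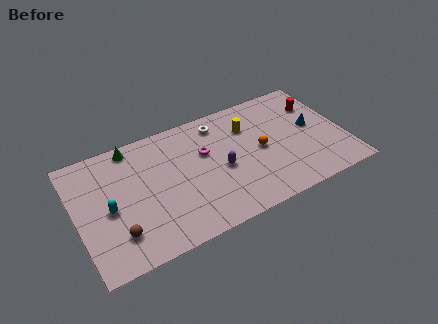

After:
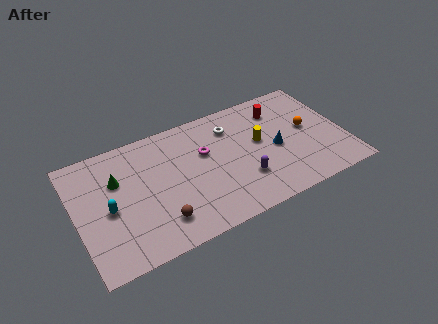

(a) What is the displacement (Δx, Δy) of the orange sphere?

(3.0, 0.4)

The orange sphere started near (11.2, 4.3) and ended near (14.2, 4.7).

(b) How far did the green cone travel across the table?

2.3

From (3.7, 7.8) to (2.6, 5.8), the green cone covered √(1.1² + 2.0²) ≈ 2.3 units.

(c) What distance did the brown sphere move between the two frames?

2.5

From (2.2, 2.1) to (4.7, 1.9), the brown sphere covered √(2.5² + 0.2²) ≈ 2.5 units.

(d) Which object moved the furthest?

the orange sphere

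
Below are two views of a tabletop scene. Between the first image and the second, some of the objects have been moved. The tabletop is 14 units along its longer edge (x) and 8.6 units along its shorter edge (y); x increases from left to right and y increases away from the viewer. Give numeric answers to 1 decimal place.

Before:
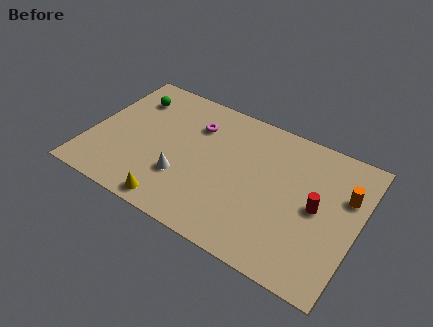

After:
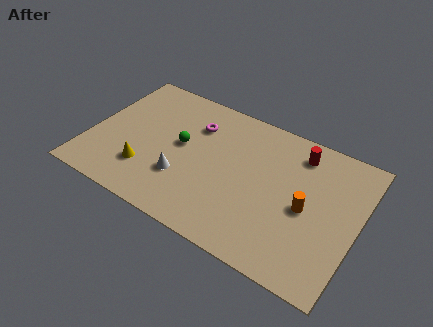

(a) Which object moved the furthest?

the green sphere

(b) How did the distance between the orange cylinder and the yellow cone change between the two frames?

-1.2

They were about 9.6 units apart before and 8.4 after — 1.2 units closer together.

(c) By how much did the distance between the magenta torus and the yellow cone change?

-0.9

They were about 5.4 units apart before and 4.5 after — 0.9 units closer together.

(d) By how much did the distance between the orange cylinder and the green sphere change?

-4.8

Before: roughly 11.5 units apart; after: 6.7. That's 4.8 units closer together.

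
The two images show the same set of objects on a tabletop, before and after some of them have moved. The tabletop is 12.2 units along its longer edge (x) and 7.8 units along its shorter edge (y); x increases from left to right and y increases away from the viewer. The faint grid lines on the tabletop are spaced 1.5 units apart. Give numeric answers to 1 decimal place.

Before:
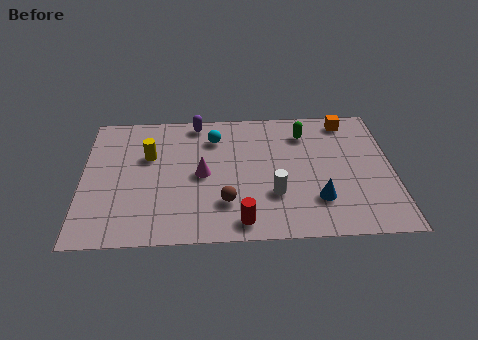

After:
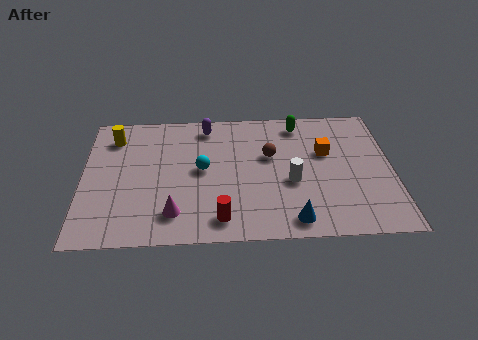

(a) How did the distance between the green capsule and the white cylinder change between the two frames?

-0.3

Before: roughly 3.8 units apart; after: 3.5. That's 0.3 units closer together.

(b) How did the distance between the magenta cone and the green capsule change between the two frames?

+2.4

Before: roughly 4.7 units apart; after: 7.1. That's 2.4 units further apart.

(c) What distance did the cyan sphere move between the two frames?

2.0

The cyan sphere was near (5.2, 6.0) before and (4.7, 4.1) after, so it travelled √(0.5² + 1.9²) ≈ 2.0 units.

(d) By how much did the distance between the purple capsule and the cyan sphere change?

+1.4

Before: roughly 1.2 units apart; after: 2.6. That's 1.4 units further apart.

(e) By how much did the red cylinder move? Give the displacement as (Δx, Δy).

(-0.8, 0.2)

From the two frames, the red cylinder sits at roughly (6.2, 1.0) before and (5.4, 1.2) after.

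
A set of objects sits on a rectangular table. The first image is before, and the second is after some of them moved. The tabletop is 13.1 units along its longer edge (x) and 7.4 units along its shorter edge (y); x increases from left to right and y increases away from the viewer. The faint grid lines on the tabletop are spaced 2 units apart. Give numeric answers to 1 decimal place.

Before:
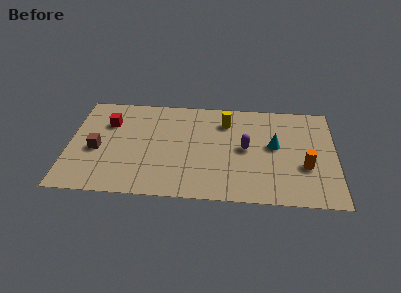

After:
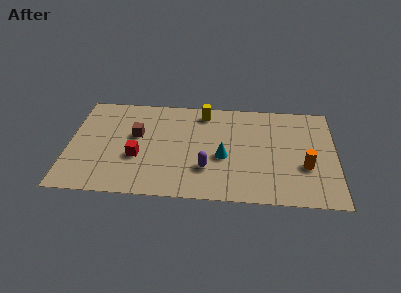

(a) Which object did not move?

the orange cylinder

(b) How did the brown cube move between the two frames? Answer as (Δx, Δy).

(1.9, 1.2)

From the two frames, the brown cube sits at roughly (1.4, 3.2) before and (3.3, 4.4) after.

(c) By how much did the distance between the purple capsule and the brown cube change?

-3.2

Before: roughly 7.3 units apart; after: 4.1. That's 3.2 units closer together.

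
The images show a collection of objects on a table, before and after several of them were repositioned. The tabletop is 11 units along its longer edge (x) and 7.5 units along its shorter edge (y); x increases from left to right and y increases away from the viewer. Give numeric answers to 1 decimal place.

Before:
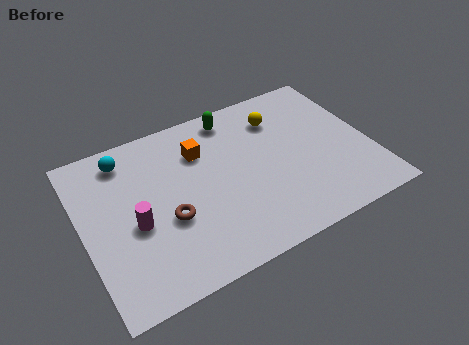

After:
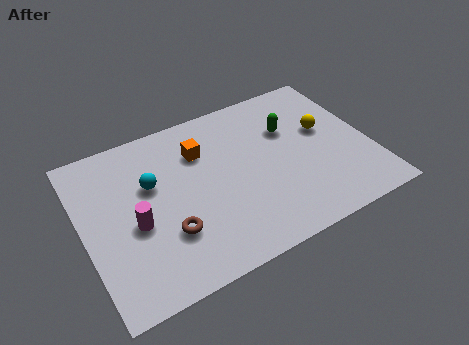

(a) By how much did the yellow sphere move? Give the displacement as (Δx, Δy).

(1.6, -1.3)

The yellow sphere was at about (7.8, 5.7) and moved to about (9.4, 4.4).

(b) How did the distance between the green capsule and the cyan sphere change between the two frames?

+1.2

The distance was about 4.2 in the first image and 5.4 in the second, so they moved 1.2 units further apart.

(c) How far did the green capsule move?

2.5

From (6.1, 6.5) to (8.1, 5.0), the green capsule covered √(2.0² + 1.5²) ≈ 2.5 units.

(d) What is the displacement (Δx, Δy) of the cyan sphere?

(0.8, -1.6)

The cyan sphere was at about (1.9, 6.3) and moved to about (2.7, 4.7).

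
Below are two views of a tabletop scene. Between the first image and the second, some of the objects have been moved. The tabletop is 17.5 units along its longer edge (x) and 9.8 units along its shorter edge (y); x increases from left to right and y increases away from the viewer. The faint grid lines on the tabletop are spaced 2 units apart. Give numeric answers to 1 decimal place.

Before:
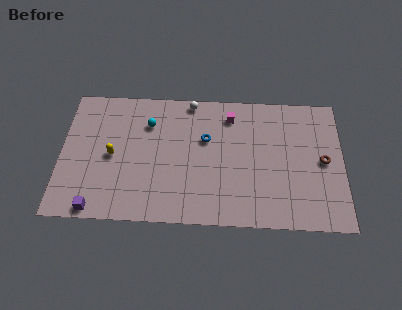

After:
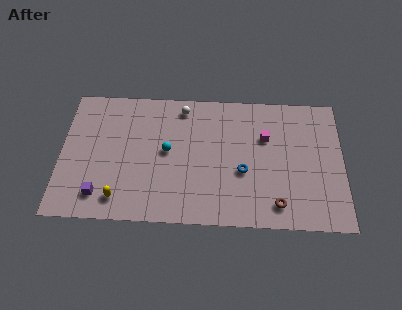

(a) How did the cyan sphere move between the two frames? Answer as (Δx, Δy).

(1.2, -2.0)

The cyan sphere was at about (5.4, 7.2) and moved to about (6.6, 5.2).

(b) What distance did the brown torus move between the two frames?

4.4

The brown torus moved from about (16.3, 4.9) to (13.4, 1.6), a distance of √(2.9² + 3.3²) ≈ 4.4.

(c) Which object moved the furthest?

the brown torus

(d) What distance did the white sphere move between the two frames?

0.7

From (8.0, 9.0) to (7.5, 8.5), the white sphere covered √(0.5² + 0.5²) ≈ 0.7 units.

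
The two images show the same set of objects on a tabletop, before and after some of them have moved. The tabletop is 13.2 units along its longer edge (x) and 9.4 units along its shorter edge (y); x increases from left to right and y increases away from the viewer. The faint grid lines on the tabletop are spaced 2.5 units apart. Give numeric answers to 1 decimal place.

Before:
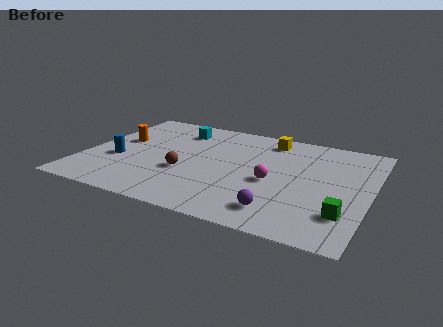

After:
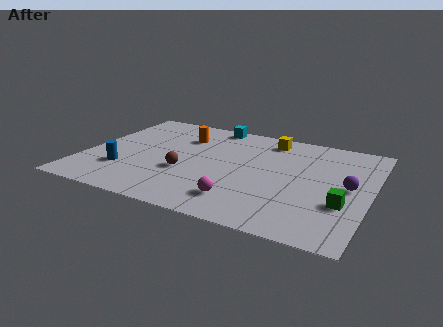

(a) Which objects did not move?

the brown sphere and the yellow cube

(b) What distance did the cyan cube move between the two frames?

1.9

From (3.9, 7.5) to (5.4, 8.6), the cyan cube covered √(1.5² + 1.1²) ≈ 1.9 units.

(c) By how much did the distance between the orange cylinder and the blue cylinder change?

+2.8

They were about 1.9 units apart before and 4.7 after — 2.8 units further apart.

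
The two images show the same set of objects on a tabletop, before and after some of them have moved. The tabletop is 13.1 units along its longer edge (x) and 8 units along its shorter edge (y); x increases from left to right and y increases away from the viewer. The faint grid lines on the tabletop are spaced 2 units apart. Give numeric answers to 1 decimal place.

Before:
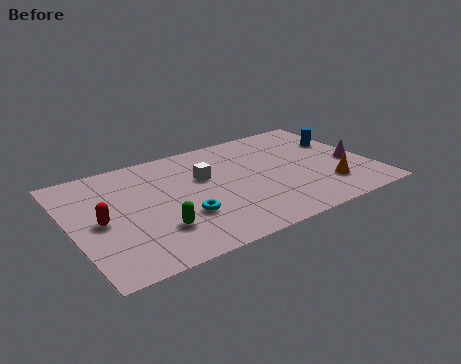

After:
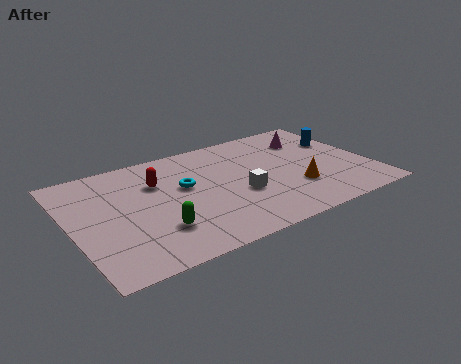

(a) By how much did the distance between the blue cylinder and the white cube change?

-0.8

Before: roughly 6.3 units apart; after: 5.5. That's 0.8 units closer together.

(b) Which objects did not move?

the green capsule and the blue cylinder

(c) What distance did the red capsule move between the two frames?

3.2

The red capsule was near (1.2, 3.8) before and (3.9, 5.5) after, so it travelled √(2.7² + 1.7²) ≈ 3.2 units.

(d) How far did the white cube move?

2.3

From (5.9, 5.0) to (7.2, 3.1), the white cube covered √(1.3² + 1.9²) ≈ 2.3 units.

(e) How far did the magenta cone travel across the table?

3.0

The magenta cone was near (12.3, 3.3) before and (10.9, 6.0) after, so it travelled √(1.4² + 2.7²) ≈ 3.0 units.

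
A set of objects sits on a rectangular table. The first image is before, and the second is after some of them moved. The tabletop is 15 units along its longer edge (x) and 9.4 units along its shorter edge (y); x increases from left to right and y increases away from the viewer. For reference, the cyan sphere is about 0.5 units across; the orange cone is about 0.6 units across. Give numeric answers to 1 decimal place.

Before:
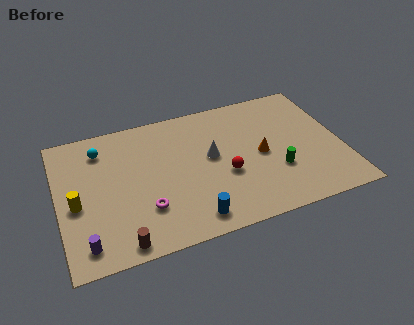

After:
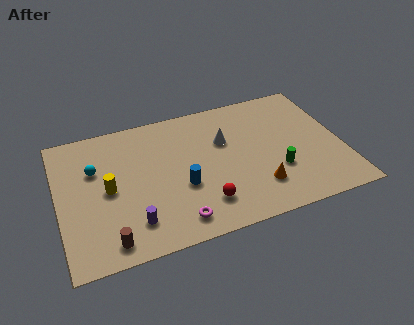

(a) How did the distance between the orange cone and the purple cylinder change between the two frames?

-3.4

The distance was about 10.0 in the first image and 6.6 in the second, so they moved 3.4 units closer together.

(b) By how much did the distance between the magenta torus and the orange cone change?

-2.1

The distance was about 6.6 in the first image and 4.5 in the second, so they moved 2.1 units closer together.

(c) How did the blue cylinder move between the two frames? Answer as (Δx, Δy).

(-0.3, 2.3)

The blue cylinder was at about (6.7, 1.3) and moved to about (6.4, 3.6).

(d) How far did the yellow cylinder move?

1.8

From (0.9, 4.1) to (2.6, 4.6), the yellow cylinder covered √(1.7² + 0.5²) ≈ 1.8 units.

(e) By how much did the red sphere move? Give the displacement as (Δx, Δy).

(-1.3, -1.6)

The red sphere was at about (8.7, 3.7) and moved to about (7.4, 2.1).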